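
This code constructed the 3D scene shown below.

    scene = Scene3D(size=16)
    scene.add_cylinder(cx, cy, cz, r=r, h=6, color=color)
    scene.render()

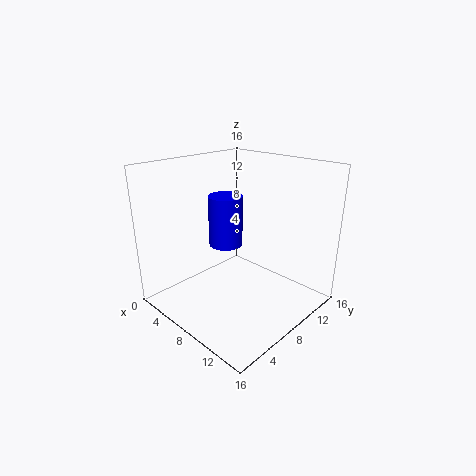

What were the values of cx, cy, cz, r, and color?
cx = 5
cy = 9
cz = 6
r = 2
color = 'blue'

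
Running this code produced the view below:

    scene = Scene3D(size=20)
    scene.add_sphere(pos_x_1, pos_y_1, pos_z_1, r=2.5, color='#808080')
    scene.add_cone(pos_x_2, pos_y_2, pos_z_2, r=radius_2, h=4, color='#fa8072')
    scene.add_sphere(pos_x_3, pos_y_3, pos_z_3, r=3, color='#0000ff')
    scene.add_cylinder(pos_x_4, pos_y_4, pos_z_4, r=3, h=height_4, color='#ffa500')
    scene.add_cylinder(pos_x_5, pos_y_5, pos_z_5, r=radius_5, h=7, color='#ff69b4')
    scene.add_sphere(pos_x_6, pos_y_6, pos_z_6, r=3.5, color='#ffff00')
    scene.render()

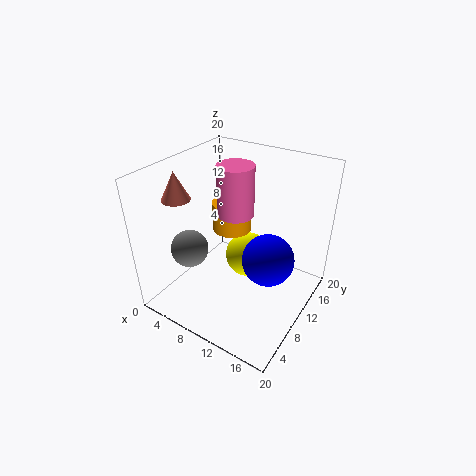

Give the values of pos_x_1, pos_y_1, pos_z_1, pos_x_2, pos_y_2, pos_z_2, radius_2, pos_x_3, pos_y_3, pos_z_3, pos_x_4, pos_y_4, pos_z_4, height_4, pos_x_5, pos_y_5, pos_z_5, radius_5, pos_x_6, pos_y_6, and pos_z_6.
pos_x_1 = 5.5
pos_y_1 = 5
pos_z_1 = 9.5
pos_x_2 = 2
pos_y_2 = 7
pos_z_2 = 15
radius_2 = 2
pos_x_3 = 17
pos_y_3 = 5.5
pos_z_3 = 12
pos_x_4 = 6
pos_y_4 = 14.5
pos_z_4 = 8
height_4 = 4.5
pos_x_5 = 9
pos_y_5 = 11
pos_z_5 = 13
radius_5 = 2.5
pos_x_6 = 9
pos_y_6 = 14.5
pos_z_6 = 4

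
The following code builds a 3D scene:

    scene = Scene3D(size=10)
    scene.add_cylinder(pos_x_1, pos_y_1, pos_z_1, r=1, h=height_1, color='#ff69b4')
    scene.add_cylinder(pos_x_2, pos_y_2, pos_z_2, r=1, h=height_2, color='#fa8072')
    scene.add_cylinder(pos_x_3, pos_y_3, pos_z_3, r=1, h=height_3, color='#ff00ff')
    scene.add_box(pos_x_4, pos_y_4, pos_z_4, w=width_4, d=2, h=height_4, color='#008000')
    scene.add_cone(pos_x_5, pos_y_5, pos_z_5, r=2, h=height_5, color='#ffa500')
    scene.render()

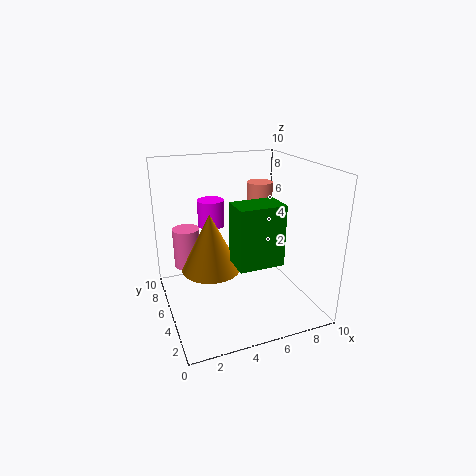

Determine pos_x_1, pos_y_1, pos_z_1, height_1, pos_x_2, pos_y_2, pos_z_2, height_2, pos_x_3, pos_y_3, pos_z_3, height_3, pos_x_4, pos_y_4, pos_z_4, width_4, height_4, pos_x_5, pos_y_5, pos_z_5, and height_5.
pos_x_1 = 2, pos_y_1 = 8, pos_z_1 = 2, height_1 = 3, pos_x_2 = 8, pos_y_2 = 8, pos_z_2 = 4, height_2 = 4, pos_x_3 = 4, pos_y_3 = 8, pos_z_3 = 5, height_3 = 2, pos_x_4 = 4, pos_y_4 = 2, pos_z_4 = 4, width_4 = 3, height_4 = 4, pos_x_5 = 3, pos_y_5 = 5, pos_z_5 = 3, height_5 = 4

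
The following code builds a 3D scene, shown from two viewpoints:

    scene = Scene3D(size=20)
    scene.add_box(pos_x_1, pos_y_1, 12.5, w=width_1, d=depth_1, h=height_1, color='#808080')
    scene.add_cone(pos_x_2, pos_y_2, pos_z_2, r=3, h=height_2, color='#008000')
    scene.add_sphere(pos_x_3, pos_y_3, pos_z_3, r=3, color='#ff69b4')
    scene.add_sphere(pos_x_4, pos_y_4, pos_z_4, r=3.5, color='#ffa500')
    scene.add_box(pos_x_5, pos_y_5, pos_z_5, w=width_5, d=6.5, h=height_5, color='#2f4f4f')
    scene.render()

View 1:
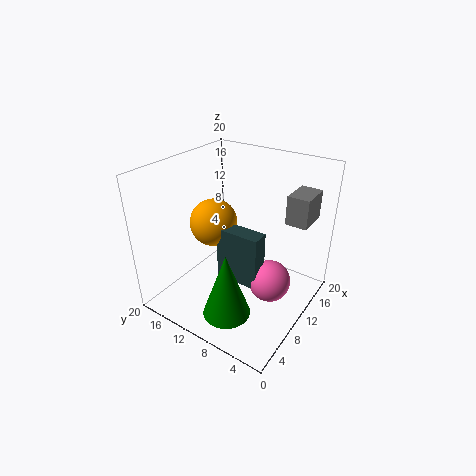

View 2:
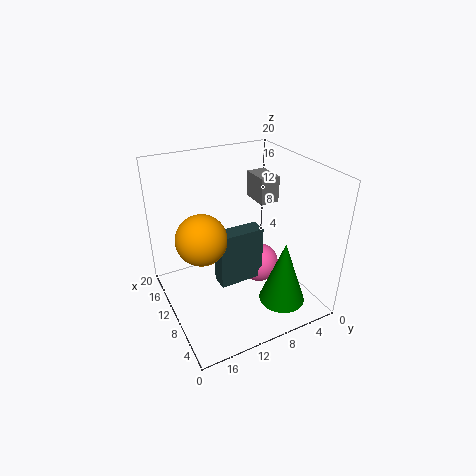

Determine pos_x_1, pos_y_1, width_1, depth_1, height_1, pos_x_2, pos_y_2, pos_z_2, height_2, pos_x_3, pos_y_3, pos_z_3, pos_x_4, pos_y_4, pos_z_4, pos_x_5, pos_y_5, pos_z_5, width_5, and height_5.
pos_x_1 = 13
pos_y_1 = 1.5
width_1 = 4.5
depth_1 = 3
height_1 = 4
pos_x_2 = 3
pos_y_2 = 7
pos_z_2 = 3.5
height_2 = 8.5
pos_x_3 = 11.5
pos_y_3 = 5.5
pos_z_3 = 3.5
pos_x_4 = 11
pos_y_4 = 15
pos_z_4 = 10.5
pos_x_5 = 9
pos_y_5 = 6.5
pos_z_5 = 3
width_5 = 2.5
height_5 = 8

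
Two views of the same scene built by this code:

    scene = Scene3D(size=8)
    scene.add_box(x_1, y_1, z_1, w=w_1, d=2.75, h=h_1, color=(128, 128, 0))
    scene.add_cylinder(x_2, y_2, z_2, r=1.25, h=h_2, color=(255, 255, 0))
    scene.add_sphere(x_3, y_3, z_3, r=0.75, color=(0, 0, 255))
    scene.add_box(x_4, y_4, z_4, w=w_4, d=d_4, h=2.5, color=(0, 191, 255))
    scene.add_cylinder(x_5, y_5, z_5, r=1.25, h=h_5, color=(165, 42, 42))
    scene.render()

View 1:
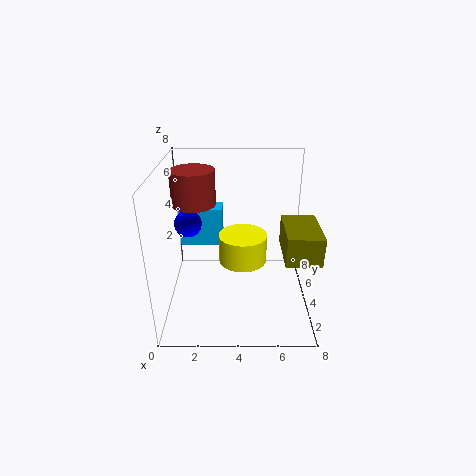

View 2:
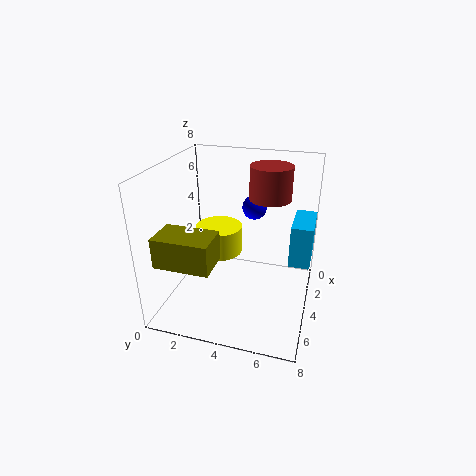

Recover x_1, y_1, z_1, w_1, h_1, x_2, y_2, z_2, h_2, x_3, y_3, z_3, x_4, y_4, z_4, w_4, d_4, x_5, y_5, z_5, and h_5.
x_1 = 6.25
y_1 = 1
z_1 = 4
w_1 = 1.75
h_1 = 1.5
x_2 = 4.25
y_2 = 3
z_2 = 3.25
h_2 = 1.5
x_3 = 1.25
y_3 = 4.25
z_3 = 4.75
x_4 = 0.25
y_4 = 6.75
z_4 = 2
w_4 = 2.75
d_4 = 1.25
x_5 = 1.5
y_5 = 5.25
z_5 = 5.5
h_5 = 2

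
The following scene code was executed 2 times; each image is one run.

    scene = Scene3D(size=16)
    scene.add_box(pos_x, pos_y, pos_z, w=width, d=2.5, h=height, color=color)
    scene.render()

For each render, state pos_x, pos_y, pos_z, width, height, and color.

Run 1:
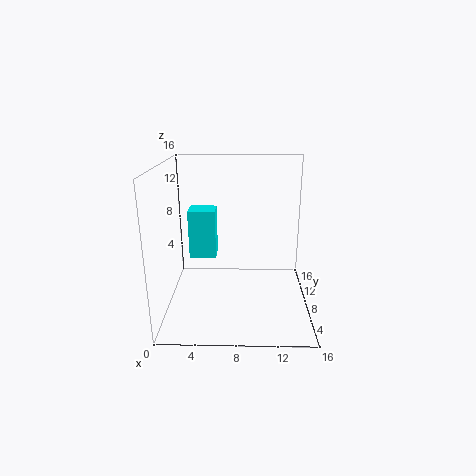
pos_x = 2.5
pos_y = 8
pos_z = 5.5
width = 3
height = 5.5
color = 'cyan'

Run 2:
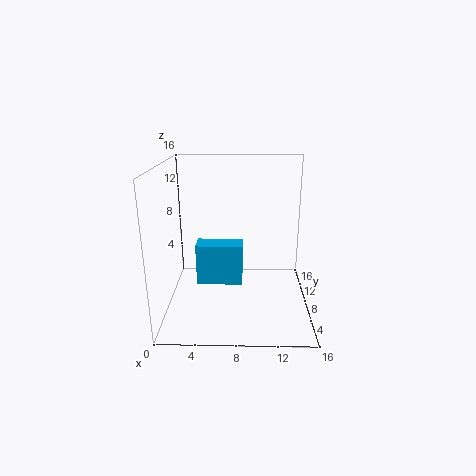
pos_x = 3
pos_y = 9
pos_z = 1.5
width = 5.5
height = 5
color = 'deepskyblue'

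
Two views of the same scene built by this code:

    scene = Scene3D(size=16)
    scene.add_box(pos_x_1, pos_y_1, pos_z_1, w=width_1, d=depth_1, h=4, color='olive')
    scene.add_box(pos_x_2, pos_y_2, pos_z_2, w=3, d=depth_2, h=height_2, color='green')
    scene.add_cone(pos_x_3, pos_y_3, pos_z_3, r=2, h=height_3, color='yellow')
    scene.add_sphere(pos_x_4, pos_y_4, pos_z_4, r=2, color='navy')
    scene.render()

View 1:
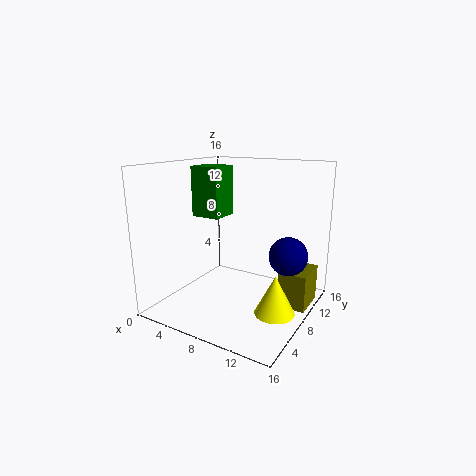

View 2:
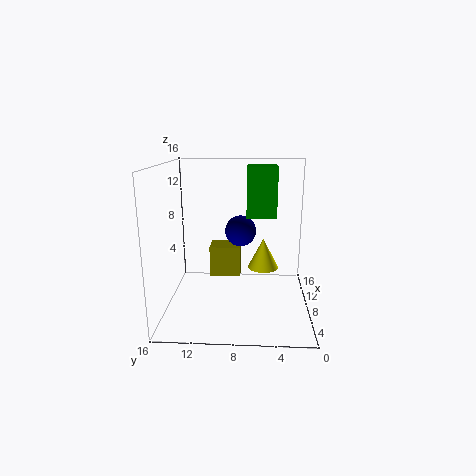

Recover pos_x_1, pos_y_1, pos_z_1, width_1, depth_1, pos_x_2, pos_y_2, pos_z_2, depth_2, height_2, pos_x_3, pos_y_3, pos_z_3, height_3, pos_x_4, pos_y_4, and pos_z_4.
pos_x_1 = 13, pos_y_1 = 8, pos_z_1 = 1, width_1 = 3, depth_1 = 4, pos_x_2 = 5, pos_y_2 = 4, pos_z_2 = 11, depth_2 = 3, height_2 = 5, pos_x_3 = 14, pos_y_3 = 5, pos_z_3 = 2, height_3 = 4, pos_x_4 = 14, pos_y_4 = 8, pos_z_4 = 7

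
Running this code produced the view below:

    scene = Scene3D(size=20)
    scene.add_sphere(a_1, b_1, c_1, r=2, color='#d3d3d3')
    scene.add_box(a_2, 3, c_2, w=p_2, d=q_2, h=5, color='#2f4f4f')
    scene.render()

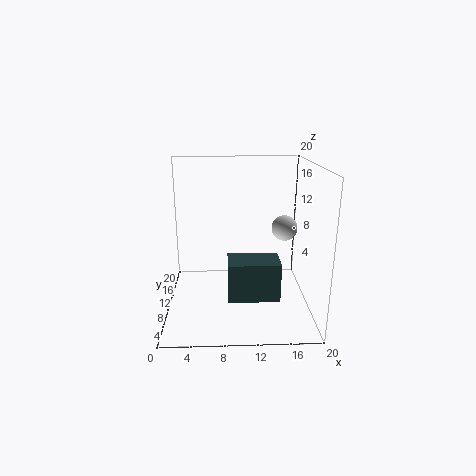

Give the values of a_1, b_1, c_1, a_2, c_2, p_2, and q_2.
a_1 = 17.5
b_1 = 15.5
c_1 = 9.5
a_2 = 8.5
c_2 = 4
p_2 = 6.5
q_2 = 4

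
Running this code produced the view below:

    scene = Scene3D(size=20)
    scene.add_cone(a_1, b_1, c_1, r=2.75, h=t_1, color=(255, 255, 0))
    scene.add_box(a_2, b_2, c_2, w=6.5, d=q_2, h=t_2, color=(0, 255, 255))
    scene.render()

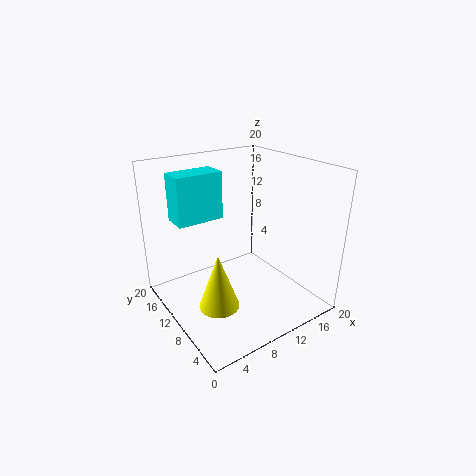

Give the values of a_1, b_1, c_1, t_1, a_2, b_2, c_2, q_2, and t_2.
a_1 = 5.5, b_1 = 8, c_1 = 1.75, t_1 = 7.75, a_2 = 2.5, b_2 = 12.25, c_2 = 12.5, q_2 = 3.5, t_2 = 6.5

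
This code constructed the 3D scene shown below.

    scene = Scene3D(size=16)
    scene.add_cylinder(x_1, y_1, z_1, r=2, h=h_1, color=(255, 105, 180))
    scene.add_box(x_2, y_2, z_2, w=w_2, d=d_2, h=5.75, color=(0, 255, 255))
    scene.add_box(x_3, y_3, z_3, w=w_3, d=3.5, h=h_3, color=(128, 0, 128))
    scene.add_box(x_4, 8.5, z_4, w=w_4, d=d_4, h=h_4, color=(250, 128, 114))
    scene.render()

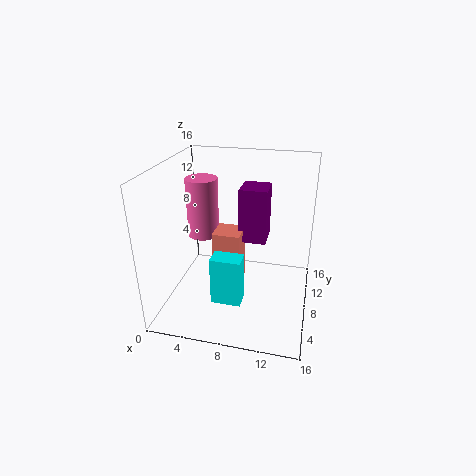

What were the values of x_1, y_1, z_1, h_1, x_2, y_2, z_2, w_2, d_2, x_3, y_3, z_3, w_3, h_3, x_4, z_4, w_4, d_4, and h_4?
x_1 = 2.25; y_1 = 12.75; z_1 = 5.5; h_1 = 7.5; x_2 = 5.25; y_2 = 5.75; z_2 = 0.25; w_2 = 3.5; d_2 = 2.25; x_3 = 7.5; y_3 = 10.25; z_3 = 6.25; w_3 = 3.25; h_3 = 6.5; x_4 = 4.75; z_4 = 1; w_4 = 3.25; d_4 = 3.25; h_4 = 6.75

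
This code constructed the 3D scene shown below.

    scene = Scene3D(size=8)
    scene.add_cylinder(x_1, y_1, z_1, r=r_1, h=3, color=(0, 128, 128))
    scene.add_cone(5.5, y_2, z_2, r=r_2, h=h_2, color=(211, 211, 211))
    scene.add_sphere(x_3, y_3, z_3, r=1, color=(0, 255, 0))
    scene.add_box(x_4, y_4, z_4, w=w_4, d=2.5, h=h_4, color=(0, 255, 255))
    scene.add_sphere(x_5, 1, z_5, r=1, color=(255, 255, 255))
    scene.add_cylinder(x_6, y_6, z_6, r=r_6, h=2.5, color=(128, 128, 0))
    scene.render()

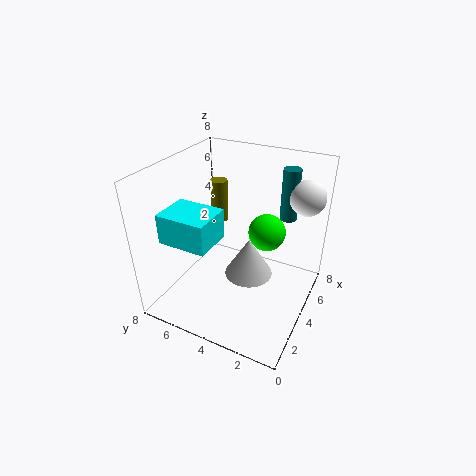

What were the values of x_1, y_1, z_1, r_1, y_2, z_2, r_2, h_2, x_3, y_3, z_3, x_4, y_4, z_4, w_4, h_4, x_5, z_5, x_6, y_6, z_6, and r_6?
x_1 = 6.5; y_1 = 2; z_1 = 4.5; r_1 = 0.5; y_2 = 4; z_2 = 0.5; r_2 = 1.5; h_2 = 2.5; x_3 = 4.5; y_3 = 2.5; z_3 = 4.5; x_4 = 0.5; y_4 = 4; z_4 = 5; w_4 = 2; h_4 = 1.5; x_5 = 6.5; z_5 = 6; x_6 = 5.5; y_6 = 6; z_6 = 4; r_6 = 0.5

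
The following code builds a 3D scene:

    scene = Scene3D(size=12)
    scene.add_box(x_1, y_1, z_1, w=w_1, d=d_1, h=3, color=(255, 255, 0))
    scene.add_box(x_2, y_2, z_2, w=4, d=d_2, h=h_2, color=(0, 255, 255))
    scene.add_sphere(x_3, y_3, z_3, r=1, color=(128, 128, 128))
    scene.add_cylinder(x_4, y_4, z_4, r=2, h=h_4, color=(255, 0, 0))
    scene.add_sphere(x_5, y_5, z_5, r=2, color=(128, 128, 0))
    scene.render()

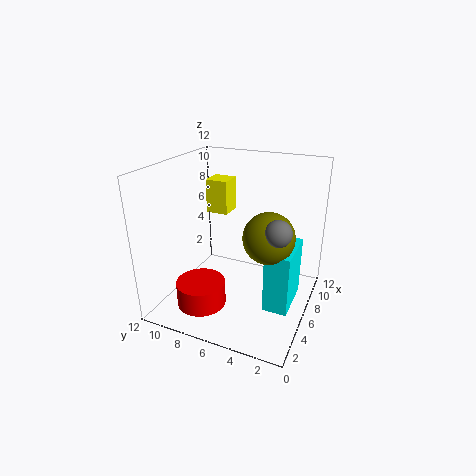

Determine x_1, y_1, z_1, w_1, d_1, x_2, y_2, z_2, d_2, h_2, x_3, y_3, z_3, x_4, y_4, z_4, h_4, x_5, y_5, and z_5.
x_1 = 8
y_1 = 8
z_1 = 7
w_1 = 2
d_1 = 2
x_2 = 4
y_2 = 1
z_2 = 1
d_2 = 2
h_2 = 5
x_3 = 4
y_3 = 2
z_3 = 8
x_4 = 3
y_4 = 8
z_4 = 1
h_4 = 2
x_5 = 5
y_5 = 3
z_5 = 7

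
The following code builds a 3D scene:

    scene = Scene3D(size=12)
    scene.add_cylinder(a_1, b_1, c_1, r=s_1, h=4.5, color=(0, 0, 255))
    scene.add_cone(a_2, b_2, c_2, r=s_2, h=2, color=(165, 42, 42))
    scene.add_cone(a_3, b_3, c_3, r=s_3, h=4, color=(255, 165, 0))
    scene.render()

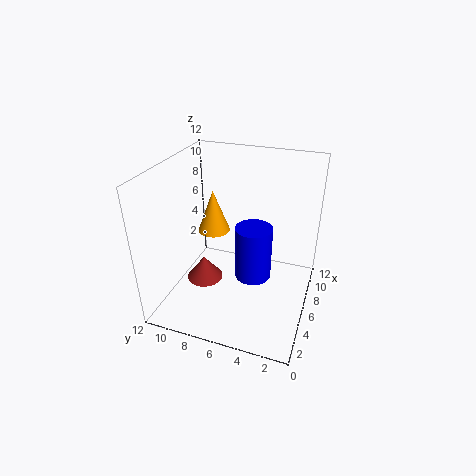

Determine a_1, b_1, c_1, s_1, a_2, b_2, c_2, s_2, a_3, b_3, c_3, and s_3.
a_1 = 5.5; b_1 = 4.5; c_1 = 3; s_1 = 1.5; a_2 = 4.5; b_2 = 8.5; c_2 = 2.5; s_2 = 1.5; a_3 = 9; b_3 = 9.5; c_3 = 4.5; s_3 = 1.5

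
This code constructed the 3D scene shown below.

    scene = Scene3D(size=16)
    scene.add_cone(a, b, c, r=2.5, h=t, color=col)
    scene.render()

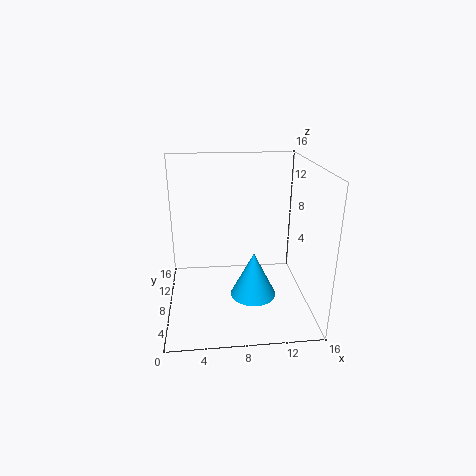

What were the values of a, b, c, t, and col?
a = 9.5, b = 6, c = 2, t = 5, col = 'deepskyblue'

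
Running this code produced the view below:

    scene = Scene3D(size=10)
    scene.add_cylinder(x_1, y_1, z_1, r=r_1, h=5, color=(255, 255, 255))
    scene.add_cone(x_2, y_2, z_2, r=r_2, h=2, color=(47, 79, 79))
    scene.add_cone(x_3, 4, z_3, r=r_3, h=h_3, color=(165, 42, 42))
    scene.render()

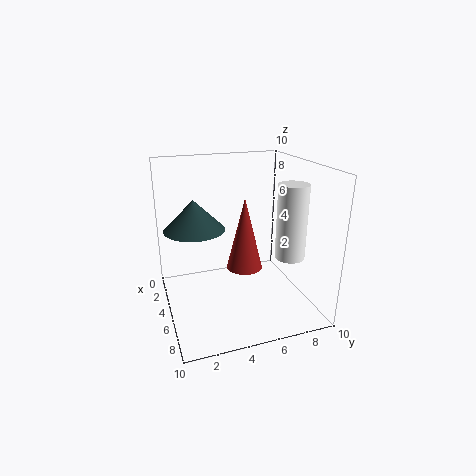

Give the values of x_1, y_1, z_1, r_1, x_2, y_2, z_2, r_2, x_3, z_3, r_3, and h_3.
x_1 = 7; y_1 = 8; z_1 = 4; r_1 = 1; x_2 = 5; y_2 = 2; z_2 = 6; r_2 = 2; x_3 = 9; z_3 = 5; r_3 = 1; h_3 = 4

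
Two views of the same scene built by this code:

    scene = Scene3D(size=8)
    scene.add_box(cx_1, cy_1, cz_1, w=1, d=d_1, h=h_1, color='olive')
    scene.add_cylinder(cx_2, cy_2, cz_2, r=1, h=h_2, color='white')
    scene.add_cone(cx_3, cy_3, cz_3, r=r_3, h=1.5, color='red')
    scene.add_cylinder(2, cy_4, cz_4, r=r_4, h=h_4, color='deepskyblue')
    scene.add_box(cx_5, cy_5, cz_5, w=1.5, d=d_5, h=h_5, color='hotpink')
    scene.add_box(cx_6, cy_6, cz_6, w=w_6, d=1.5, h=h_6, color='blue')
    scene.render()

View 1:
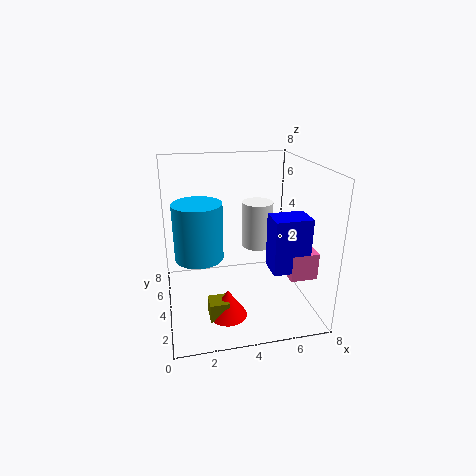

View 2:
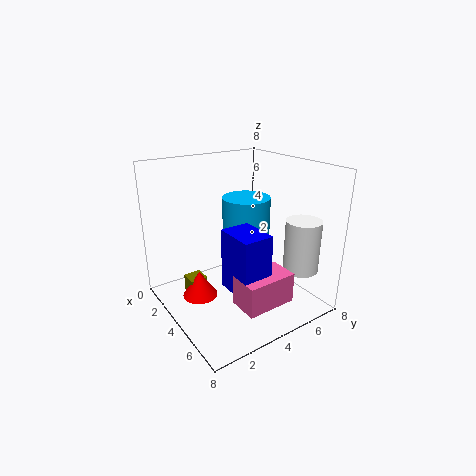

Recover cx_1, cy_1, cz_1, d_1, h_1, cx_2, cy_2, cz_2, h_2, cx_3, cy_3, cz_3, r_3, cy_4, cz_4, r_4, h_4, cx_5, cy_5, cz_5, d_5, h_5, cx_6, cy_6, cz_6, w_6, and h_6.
cx_1 = 2, cy_1 = 1.5, cz_1 = 0.5, d_1 = 1, h_1 = 1, cx_2 = 6, cy_2 = 7, cz_2 = 2, h_2 = 3, cx_3 = 3, cy_3 = 2, cz_3 = 0.5, r_3 = 1, cy_4 = 6, cz_4 = 2, r_4 = 1.5, h_4 = 3.5, cx_5 = 6.5, cy_5 = 2, cz_5 = 2, d_5 = 2.5, h_5 = 1.5, cx_6 = 5.5, cy_6 = 2, cz_6 = 2.5, w_6 = 2, h_6 = 3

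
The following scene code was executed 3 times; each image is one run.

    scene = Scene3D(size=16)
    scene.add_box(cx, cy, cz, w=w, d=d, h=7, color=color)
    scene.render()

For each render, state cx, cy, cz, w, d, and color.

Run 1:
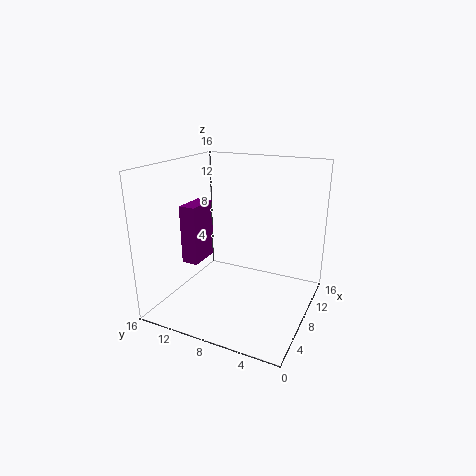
cx = 7, cy = 13, cz = 4, w = 4, d = 2, color = 'purple'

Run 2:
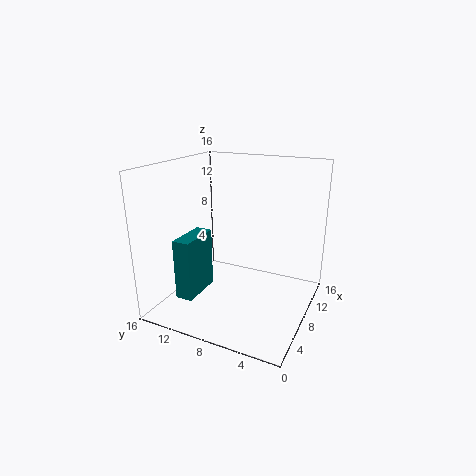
cx = 4, cy = 12, cz = 1, w = 5, d = 2, color = 'teal'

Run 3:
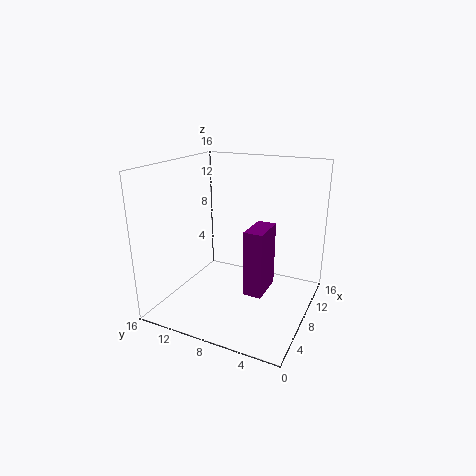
cx = 5, cy = 4, cz = 3, w = 4, d = 2, color = 'purple'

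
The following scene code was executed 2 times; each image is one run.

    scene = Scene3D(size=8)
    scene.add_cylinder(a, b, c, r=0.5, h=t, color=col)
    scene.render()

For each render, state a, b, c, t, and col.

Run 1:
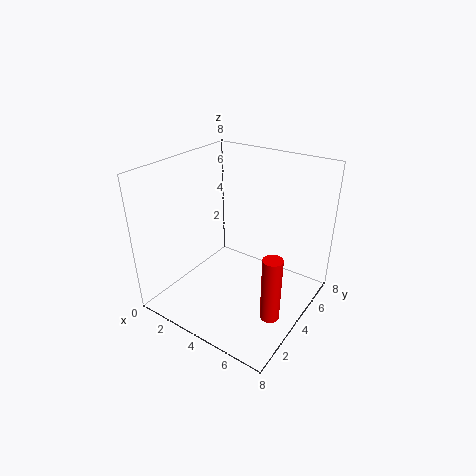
a = 7, b = 2.5, c = 1, t = 3.5, col = 'red'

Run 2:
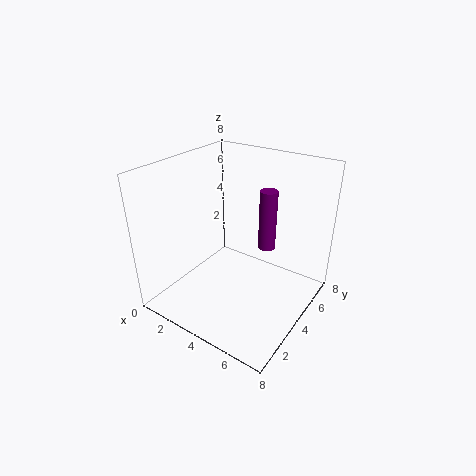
a = 5, b = 5.5, c = 3, t = 3.5, col = 'purple'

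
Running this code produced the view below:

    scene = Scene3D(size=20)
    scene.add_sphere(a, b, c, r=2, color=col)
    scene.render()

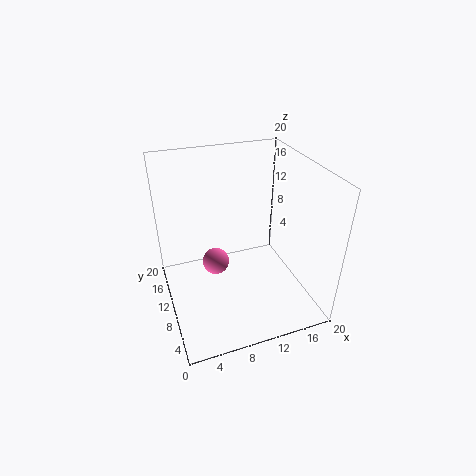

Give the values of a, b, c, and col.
a = 7.5, b = 13, c = 4.5, col = 'hotpink'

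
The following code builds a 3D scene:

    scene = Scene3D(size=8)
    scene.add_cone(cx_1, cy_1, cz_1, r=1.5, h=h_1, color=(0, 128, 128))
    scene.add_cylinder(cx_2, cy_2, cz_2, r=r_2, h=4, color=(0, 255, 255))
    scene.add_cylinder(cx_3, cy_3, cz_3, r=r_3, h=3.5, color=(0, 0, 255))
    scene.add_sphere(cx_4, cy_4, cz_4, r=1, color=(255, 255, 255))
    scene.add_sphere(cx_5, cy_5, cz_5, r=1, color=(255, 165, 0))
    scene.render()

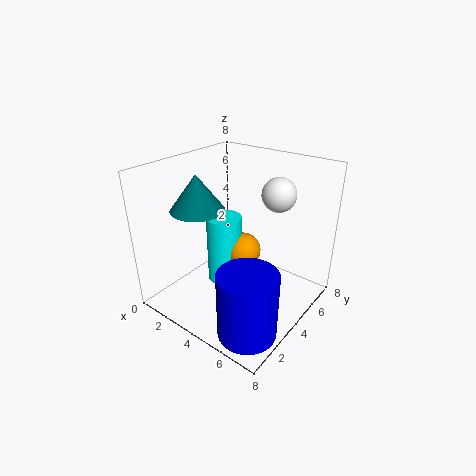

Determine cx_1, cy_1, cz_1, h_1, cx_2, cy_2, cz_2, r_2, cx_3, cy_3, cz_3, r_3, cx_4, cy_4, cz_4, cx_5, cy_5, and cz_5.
cx_1 = 2, cy_1 = 3, cz_1 = 5.5, h_1 = 2, cx_2 = 3, cy_2 = 4, cz_2 = 1, r_2 = 1, cx_3 = 6.5, cy_3 = 1.5, cz_3 = 0.5, r_3 = 1.5, cx_4 = 5, cy_4 = 6.5, cz_4 = 6, cx_5 = 4, cy_5 = 4.5, cz_5 = 3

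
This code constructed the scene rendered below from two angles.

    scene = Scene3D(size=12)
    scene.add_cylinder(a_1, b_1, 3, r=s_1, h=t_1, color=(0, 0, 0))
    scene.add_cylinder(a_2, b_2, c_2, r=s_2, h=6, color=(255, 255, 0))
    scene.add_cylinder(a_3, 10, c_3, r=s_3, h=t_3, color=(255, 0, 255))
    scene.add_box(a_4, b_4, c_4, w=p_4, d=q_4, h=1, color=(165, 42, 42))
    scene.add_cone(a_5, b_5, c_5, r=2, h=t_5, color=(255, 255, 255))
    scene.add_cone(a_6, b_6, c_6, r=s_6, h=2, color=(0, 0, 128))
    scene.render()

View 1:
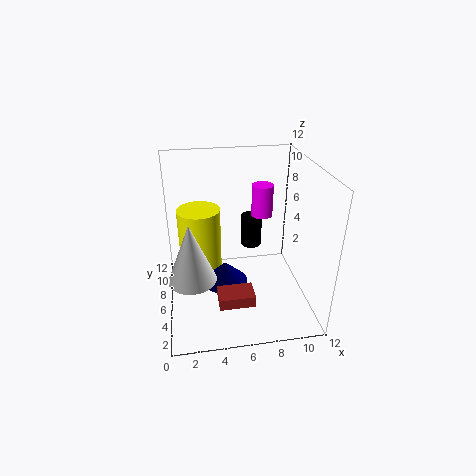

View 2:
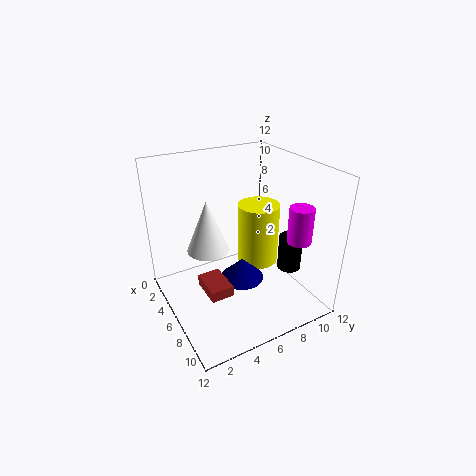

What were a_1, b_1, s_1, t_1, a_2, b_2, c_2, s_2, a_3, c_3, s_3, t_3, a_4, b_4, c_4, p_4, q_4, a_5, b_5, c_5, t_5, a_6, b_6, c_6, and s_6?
a_1 = 8
b_1 = 10
s_1 = 1
t_1 = 3
a_2 = 3
b_2 = 10
c_2 = 1
s_2 = 2
a_3 = 9
c_3 = 6
s_3 = 1
t_3 = 3
a_4 = 4
b_4 = 3
c_4 = 1
p_4 = 3
q_4 = 2
a_5 = 2
b_5 = 5
c_5 = 3
t_5 = 5
a_6 = 5
b_6 = 7
c_6 = 1
s_6 = 2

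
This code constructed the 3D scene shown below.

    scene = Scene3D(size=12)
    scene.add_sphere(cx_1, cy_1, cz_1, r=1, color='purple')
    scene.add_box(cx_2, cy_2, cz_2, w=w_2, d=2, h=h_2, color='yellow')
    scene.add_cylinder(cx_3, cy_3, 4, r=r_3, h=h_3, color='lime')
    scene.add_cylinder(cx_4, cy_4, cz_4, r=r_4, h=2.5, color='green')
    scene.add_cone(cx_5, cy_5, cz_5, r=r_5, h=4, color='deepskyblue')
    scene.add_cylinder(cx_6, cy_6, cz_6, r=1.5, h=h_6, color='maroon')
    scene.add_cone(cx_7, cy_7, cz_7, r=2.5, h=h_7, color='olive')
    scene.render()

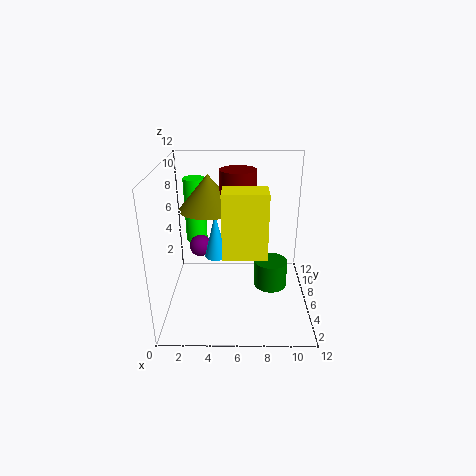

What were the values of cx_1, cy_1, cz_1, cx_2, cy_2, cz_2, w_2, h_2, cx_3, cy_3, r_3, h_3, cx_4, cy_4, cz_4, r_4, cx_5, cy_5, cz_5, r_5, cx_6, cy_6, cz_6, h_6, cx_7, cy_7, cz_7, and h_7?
cx_1 = 2.5
cy_1 = 8.5
cz_1 = 4
cx_2 = 5
cy_2 = 0.5
cz_2 = 7
w_2 = 3
h_2 = 4.5
cx_3 = 2
cy_3 = 10
r_3 = 1
h_3 = 6
cx_4 = 9
cy_4 = 7.5
cz_4 = 0.5
r_4 = 1.5
cx_5 = 4
cy_5 = 7.5
cz_5 = 3.5
r_5 = 1
cx_6 = 6
cy_6 = 7
cz_6 = 7.5
h_6 = 4
cx_7 = 3.5
cy_7 = 7.5
cz_7 = 8
h_7 = 3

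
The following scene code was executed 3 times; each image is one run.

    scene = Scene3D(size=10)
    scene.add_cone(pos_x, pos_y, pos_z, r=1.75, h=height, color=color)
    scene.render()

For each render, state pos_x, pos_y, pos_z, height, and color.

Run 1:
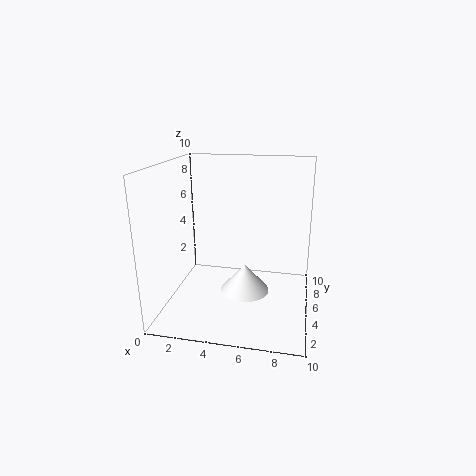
pos_x = 5.5; pos_y = 5; pos_z = 1; height = 2; color = 'white'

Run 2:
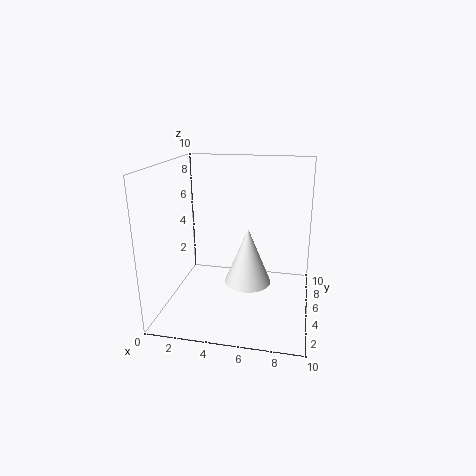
pos_x = 5.5; pos_y = 6.25; pos_z = 1; height = 4.25; color = 'white'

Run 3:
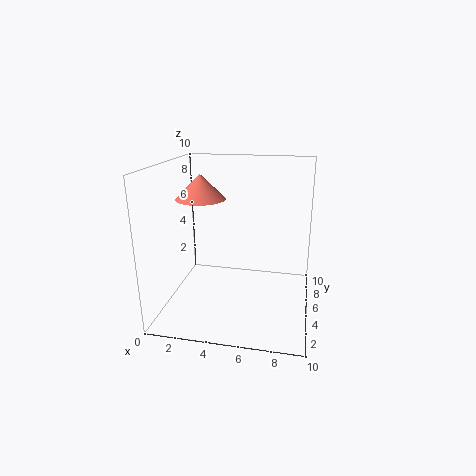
pos_x = 2.25; pos_y = 5.5; pos_z = 7.5; height = 1.75; color = 'salmon'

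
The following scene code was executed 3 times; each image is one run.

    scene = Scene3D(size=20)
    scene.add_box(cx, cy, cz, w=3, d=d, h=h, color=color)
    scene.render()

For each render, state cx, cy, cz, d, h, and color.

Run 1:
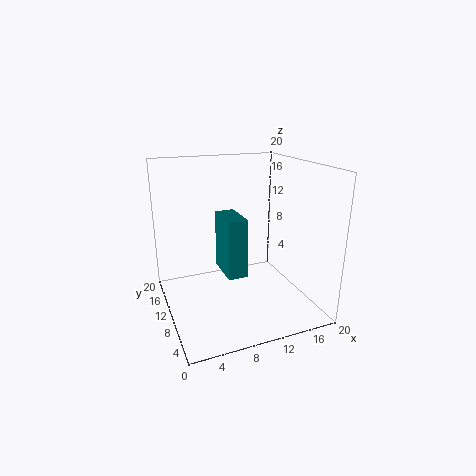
cx = 9, cy = 11, cz = 3, d = 6, h = 9, color = 'teal'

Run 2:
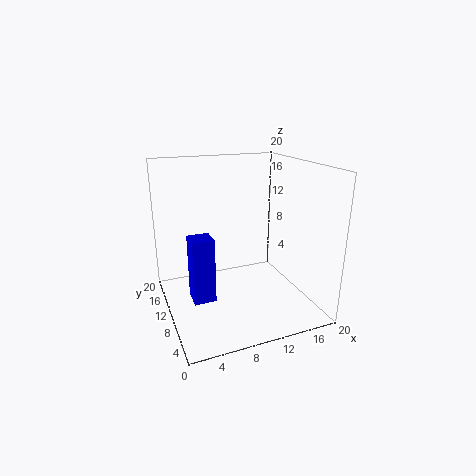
cx = 3, cy = 8, cz = 2, d = 3, h = 9, color = 'blue'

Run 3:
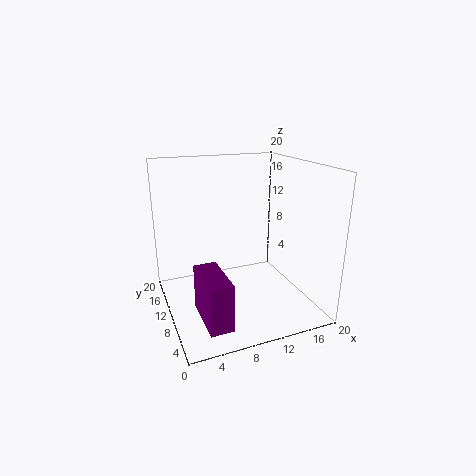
cx = 3, cy = 1, cz = 2, d = 7, h = 6, color = 'purple'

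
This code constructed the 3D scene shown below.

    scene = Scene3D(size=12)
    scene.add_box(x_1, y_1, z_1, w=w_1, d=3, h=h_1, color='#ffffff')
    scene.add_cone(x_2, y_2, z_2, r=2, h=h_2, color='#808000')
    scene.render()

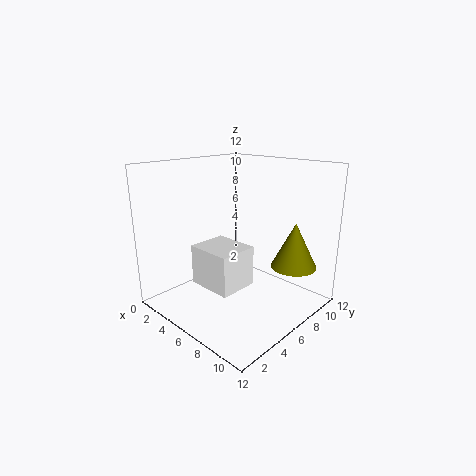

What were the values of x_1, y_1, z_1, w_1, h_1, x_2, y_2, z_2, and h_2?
x_1 = 5.5, y_1 = 1.5, z_1 = 3.5, w_1 = 3.5, h_1 = 3, x_2 = 9, y_2 = 10, z_2 = 3, h_2 = 4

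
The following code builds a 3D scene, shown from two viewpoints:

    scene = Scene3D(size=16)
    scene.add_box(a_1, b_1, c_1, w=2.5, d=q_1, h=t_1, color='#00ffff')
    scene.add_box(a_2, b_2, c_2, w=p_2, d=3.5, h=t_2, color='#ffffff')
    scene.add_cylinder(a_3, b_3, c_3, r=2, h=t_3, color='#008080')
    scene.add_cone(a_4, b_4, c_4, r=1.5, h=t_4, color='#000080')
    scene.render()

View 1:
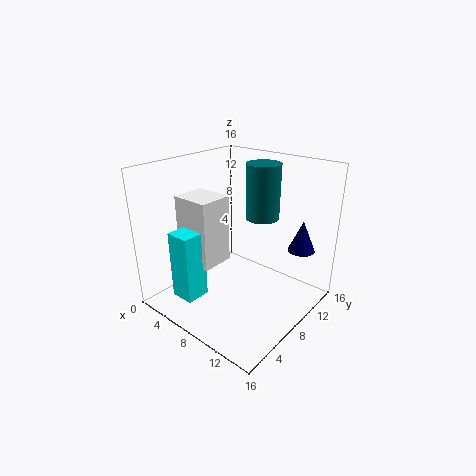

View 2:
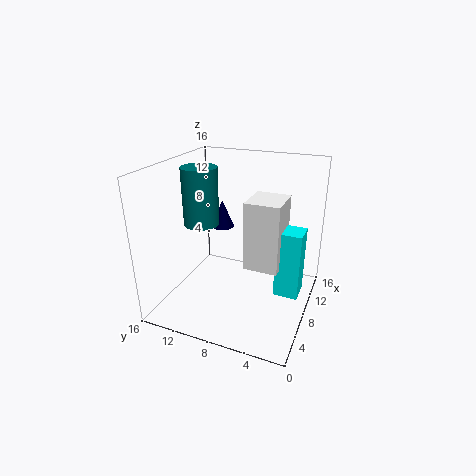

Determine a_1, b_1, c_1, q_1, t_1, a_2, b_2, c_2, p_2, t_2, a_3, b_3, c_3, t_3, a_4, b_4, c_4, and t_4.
a_1 = 5.5, b_1 = 0.5, c_1 = 3.5, q_1 = 2.5, t_1 = 7, a_2 = 4.5, b_2 = 2.5, c_2 = 6.5, p_2 = 4, t_2 = 7, a_3 = 8, b_3 = 12.5, c_3 = 9, t_3 = 6.5, a_4 = 13.5, b_4 = 12.5, c_4 = 6.5, t_4 = 3.5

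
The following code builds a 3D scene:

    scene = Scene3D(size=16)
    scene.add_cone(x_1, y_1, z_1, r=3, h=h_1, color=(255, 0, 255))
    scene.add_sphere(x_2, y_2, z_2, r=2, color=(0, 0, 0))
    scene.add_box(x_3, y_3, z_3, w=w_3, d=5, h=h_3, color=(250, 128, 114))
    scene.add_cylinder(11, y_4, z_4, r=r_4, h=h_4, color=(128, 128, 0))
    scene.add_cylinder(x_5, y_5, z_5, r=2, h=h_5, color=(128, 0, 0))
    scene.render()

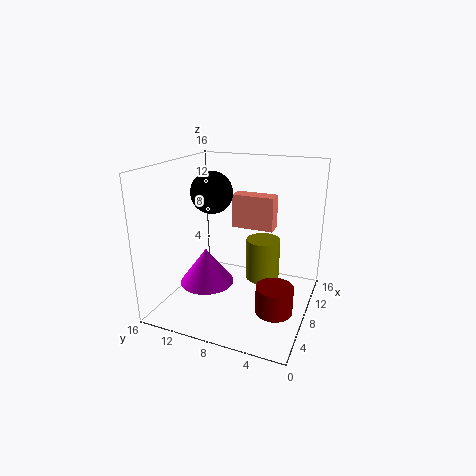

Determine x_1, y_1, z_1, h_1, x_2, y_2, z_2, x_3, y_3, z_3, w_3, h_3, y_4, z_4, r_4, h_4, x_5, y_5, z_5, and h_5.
x_1 = 6, y_1 = 11, z_1 = 3, h_1 = 4, x_2 = 4, y_2 = 9, z_2 = 14, x_3 = 11, y_3 = 5, z_3 = 8, w_3 = 2, h_3 = 4, y_4 = 6, z_4 = 2, r_4 = 2, h_4 = 5, x_5 = 6, y_5 = 3, z_5 = 1, h_5 = 3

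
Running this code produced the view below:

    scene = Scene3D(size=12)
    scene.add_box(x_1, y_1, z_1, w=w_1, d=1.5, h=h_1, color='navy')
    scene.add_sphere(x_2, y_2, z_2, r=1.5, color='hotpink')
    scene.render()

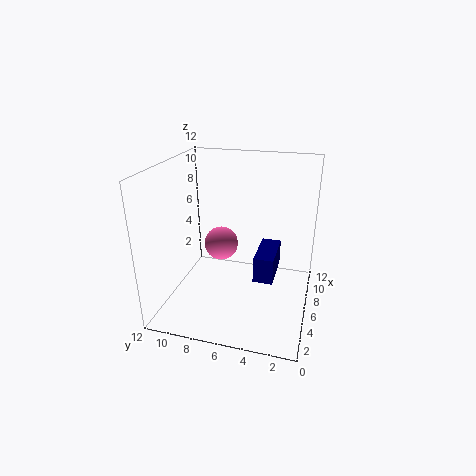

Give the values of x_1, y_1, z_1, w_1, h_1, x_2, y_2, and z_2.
x_1 = 3
y_1 = 2.5
z_1 = 4
w_1 = 3.5
h_1 = 2
x_2 = 7.5
y_2 = 8
z_2 = 4.5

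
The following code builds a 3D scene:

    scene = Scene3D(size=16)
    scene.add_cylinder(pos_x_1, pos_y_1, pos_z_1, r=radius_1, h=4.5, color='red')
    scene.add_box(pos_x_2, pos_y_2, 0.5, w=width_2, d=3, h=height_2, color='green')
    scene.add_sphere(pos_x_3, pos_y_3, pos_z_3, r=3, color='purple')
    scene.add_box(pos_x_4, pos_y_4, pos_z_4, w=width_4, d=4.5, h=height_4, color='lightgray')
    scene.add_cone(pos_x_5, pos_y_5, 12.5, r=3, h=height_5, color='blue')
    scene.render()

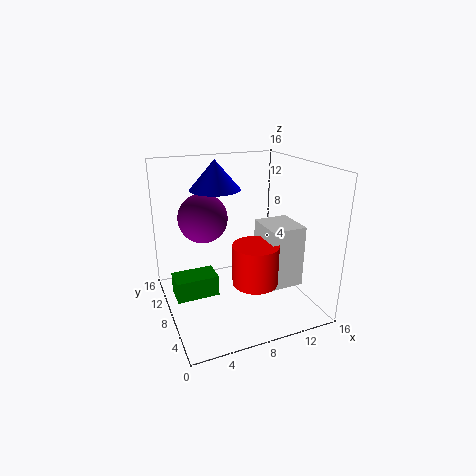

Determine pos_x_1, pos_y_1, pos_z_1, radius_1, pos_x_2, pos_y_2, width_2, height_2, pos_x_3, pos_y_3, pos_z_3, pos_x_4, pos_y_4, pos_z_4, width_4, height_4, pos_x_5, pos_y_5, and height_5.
pos_x_1 = 9; pos_y_1 = 5.5; pos_z_1 = 3.5; radius_1 = 2.5; pos_x_2 = 1; pos_y_2 = 9; width_2 = 5; height_2 = 2.5; pos_x_3 = 5.5; pos_y_3 = 13; pos_z_3 = 9; pos_x_4 = 10.5; pos_y_4 = 4.5; pos_z_4 = 2.5; width_4 = 4; height_4 = 7; pos_x_5 = 7; pos_y_5 = 12.5; height_5 = 3.5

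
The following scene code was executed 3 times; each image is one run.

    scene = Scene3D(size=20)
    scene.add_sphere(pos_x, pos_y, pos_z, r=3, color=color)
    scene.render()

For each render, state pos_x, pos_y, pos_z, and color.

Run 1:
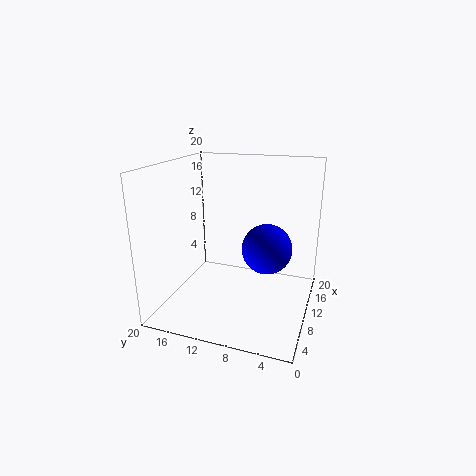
pos_x = 5.5
pos_y = 4.75
pos_z = 11
color = 'blue'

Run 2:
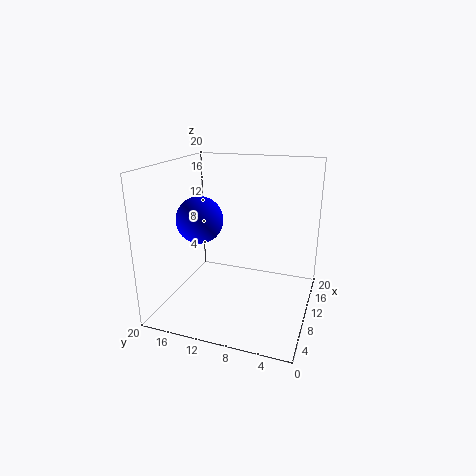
pos_x = 6
pos_y = 13.75
pos_z = 13.5
color = 'blue'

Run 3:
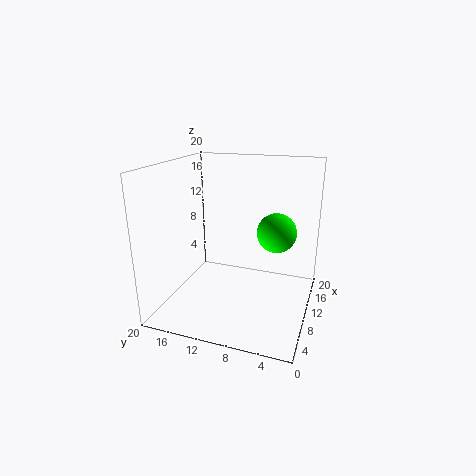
pos_x = 15.5
pos_y = 5.75
pos_z = 9.25
color = 'lime'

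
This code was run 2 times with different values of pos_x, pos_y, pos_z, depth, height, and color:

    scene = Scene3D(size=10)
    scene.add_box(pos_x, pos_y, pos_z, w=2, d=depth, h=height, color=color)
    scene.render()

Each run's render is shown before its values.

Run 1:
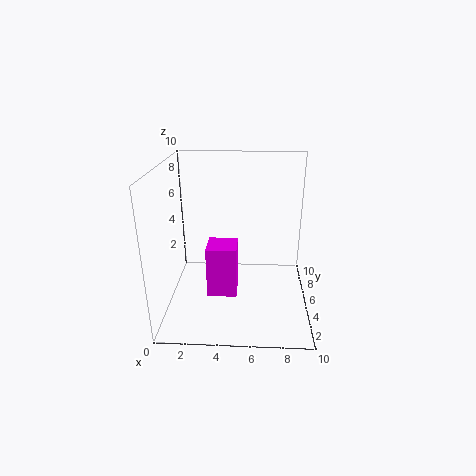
pos_x = 3
pos_y = 3
pos_z = 1.5
depth = 2
height = 3.5
color = 'magenta'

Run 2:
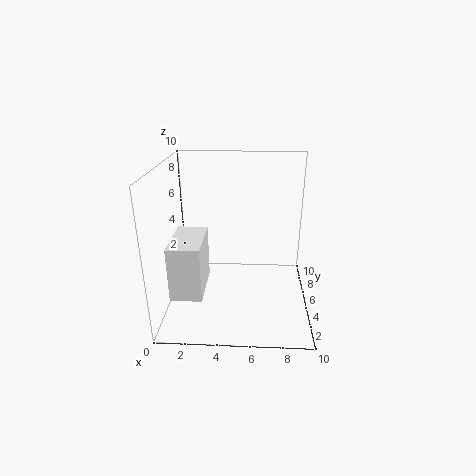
pos_x = 1
pos_y = 1
pos_z = 2.5
depth = 3.5
height = 3.5
color = 'white'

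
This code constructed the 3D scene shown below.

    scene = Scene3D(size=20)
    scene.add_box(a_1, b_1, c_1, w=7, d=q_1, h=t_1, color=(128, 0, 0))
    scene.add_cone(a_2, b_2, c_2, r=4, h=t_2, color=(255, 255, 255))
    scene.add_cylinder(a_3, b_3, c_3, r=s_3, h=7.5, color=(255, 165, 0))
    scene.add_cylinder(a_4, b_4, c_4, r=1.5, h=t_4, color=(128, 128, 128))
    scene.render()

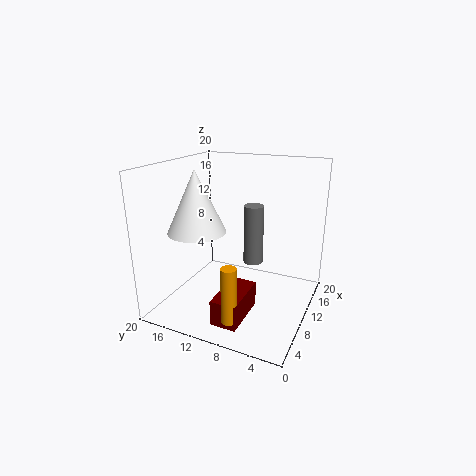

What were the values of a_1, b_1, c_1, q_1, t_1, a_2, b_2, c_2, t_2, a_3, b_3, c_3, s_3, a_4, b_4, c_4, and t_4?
a_1 = 2.5
b_1 = 7
c_1 = 0.5
q_1 = 3.5
t_1 = 3.5
a_2 = 7.5
b_2 = 15
c_2 = 11
t_2 = 8.5
a_3 = 3
b_3 = 8
c_3 = 1.5
s_3 = 1
a_4 = 14.5
b_4 = 9.5
c_4 = 4.5
t_4 = 9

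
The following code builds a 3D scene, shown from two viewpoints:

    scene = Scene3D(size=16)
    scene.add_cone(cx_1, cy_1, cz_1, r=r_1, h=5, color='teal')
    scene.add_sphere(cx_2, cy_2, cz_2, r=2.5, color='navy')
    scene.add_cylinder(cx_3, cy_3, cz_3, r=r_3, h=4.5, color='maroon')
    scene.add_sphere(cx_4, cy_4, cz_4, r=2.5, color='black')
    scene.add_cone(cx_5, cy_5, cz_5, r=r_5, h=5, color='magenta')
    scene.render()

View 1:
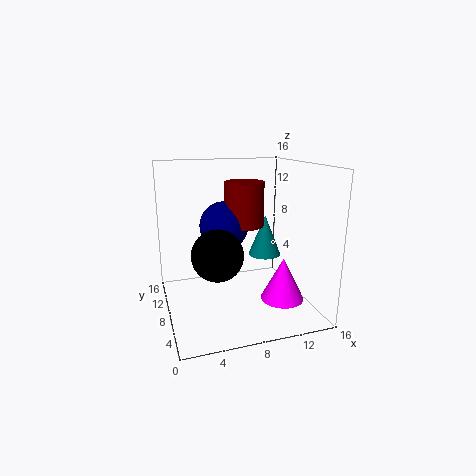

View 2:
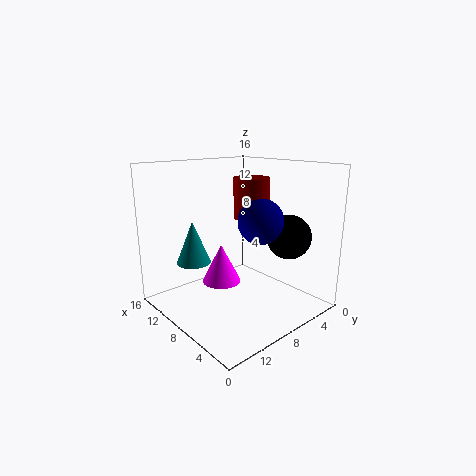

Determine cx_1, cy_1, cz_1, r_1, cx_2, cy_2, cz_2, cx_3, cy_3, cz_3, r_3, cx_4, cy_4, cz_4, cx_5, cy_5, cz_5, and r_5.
cx_1 = 12.5; cy_1 = 11; cz_1 = 4.5; r_1 = 2; cx_2 = 6; cy_2 = 6.5; cz_2 = 10; cx_3 = 8; cy_3 = 6; cz_3 = 10; r_3 = 2; cx_4 = 4.5; cy_4 = 3.5; cz_4 = 8; cx_5 = 13; cy_5 = 6.5; cz_5 = 0.5; r_5 = 2.5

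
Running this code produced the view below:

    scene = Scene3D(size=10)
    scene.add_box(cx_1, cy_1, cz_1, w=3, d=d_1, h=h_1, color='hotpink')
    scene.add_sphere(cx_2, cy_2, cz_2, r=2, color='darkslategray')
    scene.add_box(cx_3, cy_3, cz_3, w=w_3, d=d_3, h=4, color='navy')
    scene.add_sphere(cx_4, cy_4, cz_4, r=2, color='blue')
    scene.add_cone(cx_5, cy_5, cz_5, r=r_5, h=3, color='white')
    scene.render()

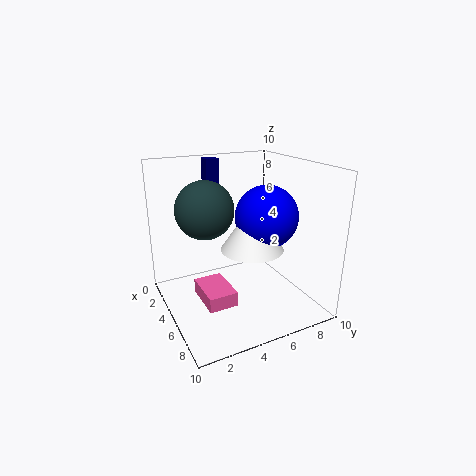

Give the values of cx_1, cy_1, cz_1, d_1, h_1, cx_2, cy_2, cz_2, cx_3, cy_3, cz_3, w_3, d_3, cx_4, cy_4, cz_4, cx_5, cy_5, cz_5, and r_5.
cx_1 = 4; cy_1 = 2; cz_1 = 1; d_1 = 2; h_1 = 1; cx_2 = 4; cy_2 = 3; cz_2 = 7; cx_3 = 1; cy_3 = 4; cz_3 = 6; w_3 = 1; d_3 = 1; cx_4 = 7; cy_4 = 6; cz_4 = 7; cx_5 = 7; cy_5 = 5; cz_5 = 5; r_5 = 2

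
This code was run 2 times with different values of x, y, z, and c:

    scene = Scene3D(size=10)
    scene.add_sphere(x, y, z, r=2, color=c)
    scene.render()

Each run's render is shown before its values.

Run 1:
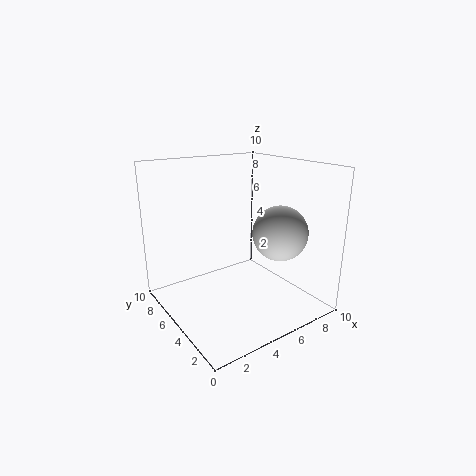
x = 8; y = 4; z = 5; c = 'lightgray'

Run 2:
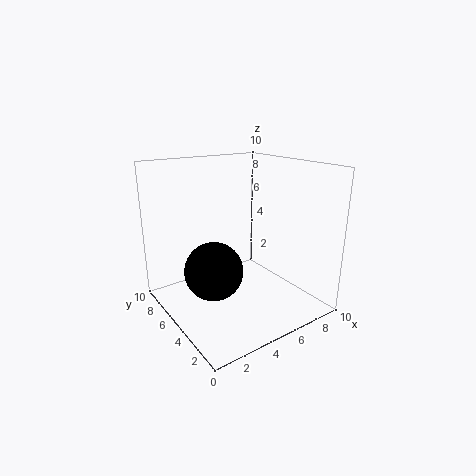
x = 3; y = 5; z = 3; c = 'black'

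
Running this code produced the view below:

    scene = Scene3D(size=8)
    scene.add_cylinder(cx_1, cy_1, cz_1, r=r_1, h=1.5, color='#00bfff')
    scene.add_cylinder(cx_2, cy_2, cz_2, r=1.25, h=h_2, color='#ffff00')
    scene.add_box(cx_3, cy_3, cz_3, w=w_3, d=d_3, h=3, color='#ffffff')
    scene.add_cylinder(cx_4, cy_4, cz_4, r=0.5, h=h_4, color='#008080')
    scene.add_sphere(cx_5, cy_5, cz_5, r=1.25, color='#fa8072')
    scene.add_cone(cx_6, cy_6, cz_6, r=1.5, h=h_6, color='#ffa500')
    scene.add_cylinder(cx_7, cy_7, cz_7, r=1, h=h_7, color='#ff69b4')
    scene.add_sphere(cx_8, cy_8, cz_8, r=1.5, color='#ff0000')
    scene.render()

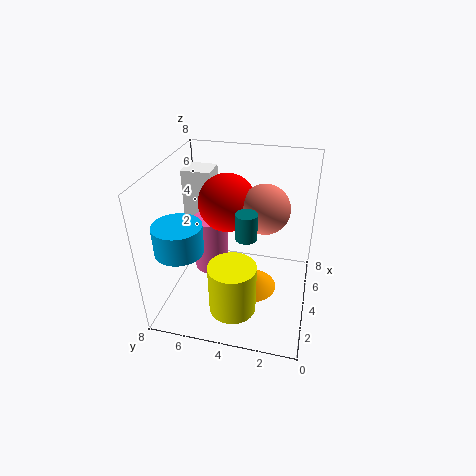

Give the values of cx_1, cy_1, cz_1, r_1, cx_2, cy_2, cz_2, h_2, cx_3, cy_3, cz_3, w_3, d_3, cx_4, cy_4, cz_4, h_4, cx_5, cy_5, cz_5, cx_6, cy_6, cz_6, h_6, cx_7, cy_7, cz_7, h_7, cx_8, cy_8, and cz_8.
cx_1 = 1.75; cy_1 = 6.5; cz_1 = 4.25; r_1 = 1.25; cx_2 = 1.75; cy_2 = 3.75; cz_2 = 1; h_2 = 2.75; cx_3 = 5.5; cy_3 = 6; cz_3 = 4; w_3 = 1.5; d_3 = 1.75; cx_4 = 1.5; cy_4 = 3; cz_4 = 5.75; h_4 = 1.25; cx_5 = 3.5; cy_5 = 2.5; cz_5 = 6.25; cx_6 = 4.25; cy_6 = 3.25; cz_6 = 0.5; h_6 = 1.25; cx_7 = 4.5; cy_7 = 5.75; cz_7 = 1.5; h_7 = 3.25; cx_8 = 3.75; cy_8 = 4.5; cz_8 = 6.25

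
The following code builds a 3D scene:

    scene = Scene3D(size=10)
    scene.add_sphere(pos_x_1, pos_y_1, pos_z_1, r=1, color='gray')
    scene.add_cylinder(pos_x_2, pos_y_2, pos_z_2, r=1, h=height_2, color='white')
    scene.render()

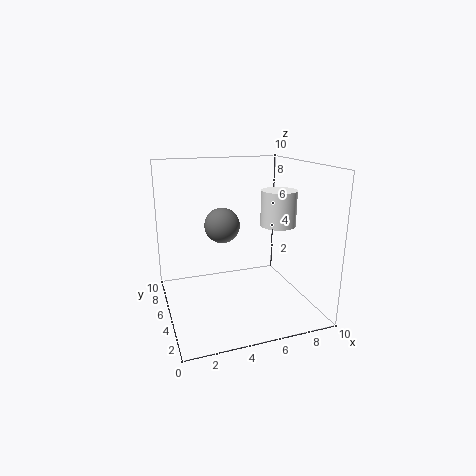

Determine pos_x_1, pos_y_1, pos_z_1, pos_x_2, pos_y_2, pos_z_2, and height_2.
pos_x_1 = 3
pos_y_1 = 2
pos_z_1 = 7
pos_x_2 = 6
pos_y_2 = 1
pos_z_2 = 7
height_2 = 2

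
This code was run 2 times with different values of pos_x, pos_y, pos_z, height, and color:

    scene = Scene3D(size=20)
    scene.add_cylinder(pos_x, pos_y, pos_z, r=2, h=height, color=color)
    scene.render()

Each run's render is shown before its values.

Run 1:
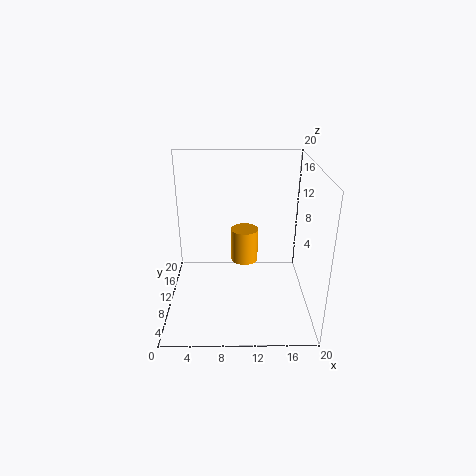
pos_x = 11, pos_y = 13, pos_z = 5, height = 5, color = 'orange'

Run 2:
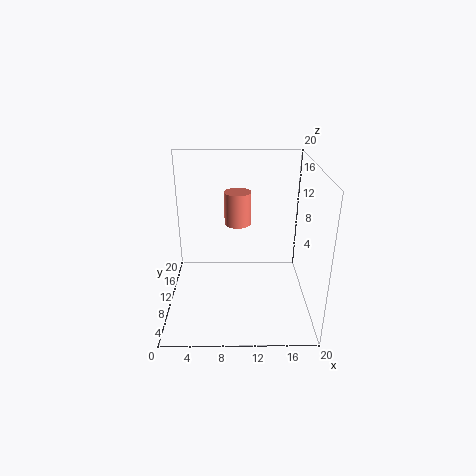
pos_x = 10, pos_y = 15, pos_z = 10, height = 5, color = 'salmon'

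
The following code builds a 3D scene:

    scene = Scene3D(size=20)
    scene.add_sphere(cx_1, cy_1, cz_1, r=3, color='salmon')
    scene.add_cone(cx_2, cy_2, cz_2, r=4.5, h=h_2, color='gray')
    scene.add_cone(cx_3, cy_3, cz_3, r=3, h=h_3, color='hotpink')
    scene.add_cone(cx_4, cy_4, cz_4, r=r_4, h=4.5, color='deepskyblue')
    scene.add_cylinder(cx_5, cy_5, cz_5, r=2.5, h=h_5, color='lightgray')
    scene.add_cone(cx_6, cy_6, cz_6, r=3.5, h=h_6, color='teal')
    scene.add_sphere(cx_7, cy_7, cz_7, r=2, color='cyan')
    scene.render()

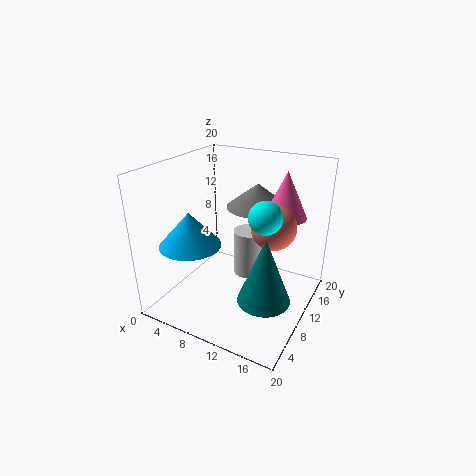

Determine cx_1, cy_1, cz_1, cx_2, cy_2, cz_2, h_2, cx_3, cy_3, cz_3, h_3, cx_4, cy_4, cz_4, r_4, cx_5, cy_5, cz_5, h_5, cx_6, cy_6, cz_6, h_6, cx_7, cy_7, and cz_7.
cx_1 = 15; cy_1 = 10.5; cz_1 = 12.5; cx_2 = 10.5; cy_2 = 15; cz_2 = 13; h_2 = 3.5; cx_3 = 15; cy_3 = 14.5; cz_3 = 12.5; h_3 = 6.5; cx_4 = 6; cy_4 = 4.5; cz_4 = 10.5; r_4 = 4; cx_5 = 8.5; cy_5 = 16.5; cz_5 = 0.5; h_5 = 7.5; cx_6 = 15.5; cy_6 = 7; cz_6 = 3.5; h_6 = 9; cx_7 = 15.5; cy_7 = 6.5; cz_7 = 15.5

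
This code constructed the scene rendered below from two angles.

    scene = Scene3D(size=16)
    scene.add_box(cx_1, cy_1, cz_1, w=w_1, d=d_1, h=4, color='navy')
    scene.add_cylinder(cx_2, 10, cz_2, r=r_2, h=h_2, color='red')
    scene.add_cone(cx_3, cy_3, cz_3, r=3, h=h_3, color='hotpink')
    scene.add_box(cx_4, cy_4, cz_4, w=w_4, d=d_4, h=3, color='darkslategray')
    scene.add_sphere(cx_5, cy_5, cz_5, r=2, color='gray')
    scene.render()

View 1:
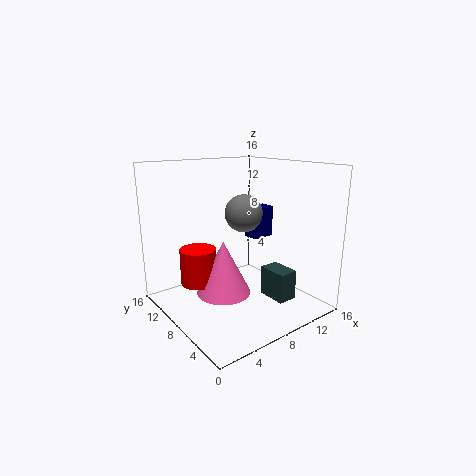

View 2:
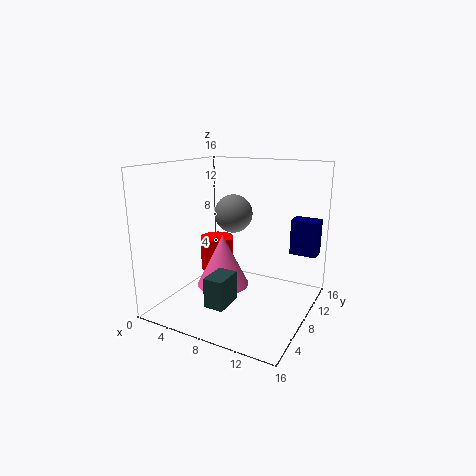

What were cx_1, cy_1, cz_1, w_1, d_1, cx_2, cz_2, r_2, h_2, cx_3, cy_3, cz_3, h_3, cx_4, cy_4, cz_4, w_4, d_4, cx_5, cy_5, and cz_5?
cx_1 = 13
cy_1 = 11
cz_1 = 6
w_1 = 3
d_1 = 2
cx_2 = 4
cz_2 = 3
r_2 = 2
h_2 = 4
cx_3 = 6
cy_3 = 8
cz_3 = 2
h_3 = 6
cx_4 = 8
cy_4 = 1
cz_4 = 3
w_4 = 2
d_4 = 3
cx_5 = 8
cy_5 = 7
cz_5 = 11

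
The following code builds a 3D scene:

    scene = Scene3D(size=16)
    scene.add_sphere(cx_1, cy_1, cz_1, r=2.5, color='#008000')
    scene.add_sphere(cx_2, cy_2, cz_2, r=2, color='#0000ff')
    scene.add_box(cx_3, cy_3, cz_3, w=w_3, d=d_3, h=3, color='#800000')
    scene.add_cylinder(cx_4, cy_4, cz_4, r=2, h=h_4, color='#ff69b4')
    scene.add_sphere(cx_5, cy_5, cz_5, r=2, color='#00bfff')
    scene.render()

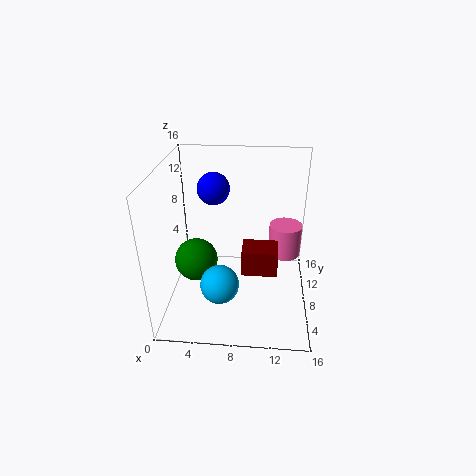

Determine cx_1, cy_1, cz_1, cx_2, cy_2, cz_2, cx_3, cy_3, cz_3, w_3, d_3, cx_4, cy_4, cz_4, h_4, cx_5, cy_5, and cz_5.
cx_1 = 3, cy_1 = 8.5, cz_1 = 4.5, cx_2 = 4.5, cy_2 = 13.5, cz_2 = 11.5, cx_3 = 8.5, cy_3 = 6.5, cz_3 = 4, w_3 = 4, d_3 = 3, cx_4 = 13.5, cy_4 = 12.5, cz_4 = 3.5, h_4 = 4, cx_5 = 6.5, cy_5 = 3.5, cz_5 = 5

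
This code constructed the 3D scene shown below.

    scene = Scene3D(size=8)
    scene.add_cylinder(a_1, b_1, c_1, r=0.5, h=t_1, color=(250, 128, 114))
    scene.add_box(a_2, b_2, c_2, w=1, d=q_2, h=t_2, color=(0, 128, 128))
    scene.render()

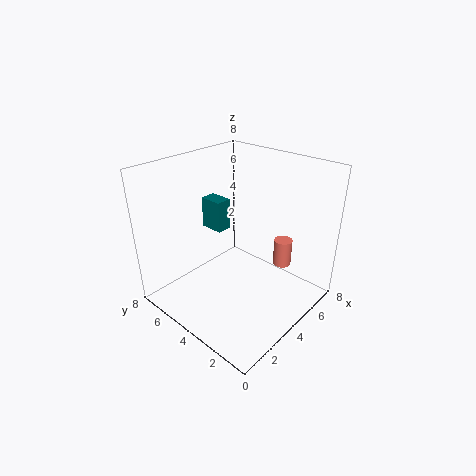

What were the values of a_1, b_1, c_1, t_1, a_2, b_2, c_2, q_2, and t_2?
a_1 = 5.5, b_1 = 2, c_1 = 2.5, t_1 = 1.5, a_2 = 5, b_2 = 6.5, c_2 = 3, q_2 = 1.5, t_2 = 2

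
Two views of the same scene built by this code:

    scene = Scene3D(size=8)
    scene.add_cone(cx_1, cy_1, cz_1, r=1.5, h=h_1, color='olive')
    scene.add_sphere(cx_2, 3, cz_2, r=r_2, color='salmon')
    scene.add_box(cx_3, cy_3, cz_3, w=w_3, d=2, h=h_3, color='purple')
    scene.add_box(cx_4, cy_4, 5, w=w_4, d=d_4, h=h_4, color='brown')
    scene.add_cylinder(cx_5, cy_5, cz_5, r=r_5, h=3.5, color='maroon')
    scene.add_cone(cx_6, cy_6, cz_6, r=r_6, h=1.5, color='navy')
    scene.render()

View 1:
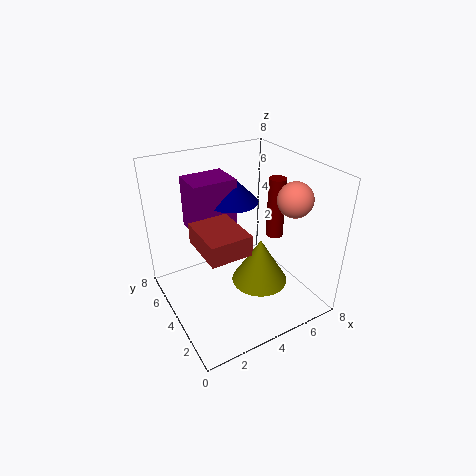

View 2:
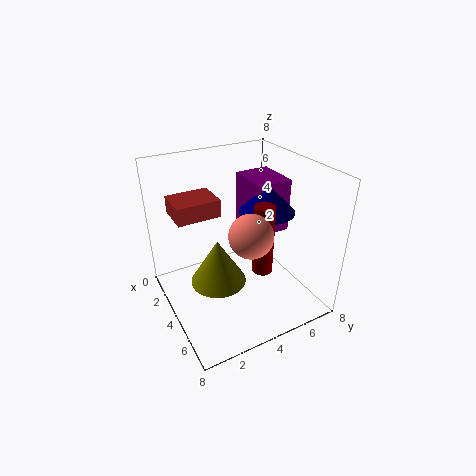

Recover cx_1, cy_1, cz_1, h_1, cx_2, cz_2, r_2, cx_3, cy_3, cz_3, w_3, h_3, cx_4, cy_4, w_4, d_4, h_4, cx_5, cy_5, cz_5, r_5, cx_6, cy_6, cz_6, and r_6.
cx_1 = 4.5; cy_1 = 2.5; cz_1 = 2; h_1 = 2.5; cx_2 = 7; cz_2 = 6; r_2 = 1; cx_3 = 2; cy_3 = 5; cz_3 = 4; w_3 = 2.5; h_3 = 3; cx_4 = 1; cy_4 = 1; w_4 = 2; d_4 = 2.5; h_4 = 1; cx_5 = 6.5; cy_5 = 4; cz_5 = 3.5; r_5 = 0.5; cx_6 = 4.5; cy_6 = 5.5; cz_6 = 5.5; r_6 = 1.5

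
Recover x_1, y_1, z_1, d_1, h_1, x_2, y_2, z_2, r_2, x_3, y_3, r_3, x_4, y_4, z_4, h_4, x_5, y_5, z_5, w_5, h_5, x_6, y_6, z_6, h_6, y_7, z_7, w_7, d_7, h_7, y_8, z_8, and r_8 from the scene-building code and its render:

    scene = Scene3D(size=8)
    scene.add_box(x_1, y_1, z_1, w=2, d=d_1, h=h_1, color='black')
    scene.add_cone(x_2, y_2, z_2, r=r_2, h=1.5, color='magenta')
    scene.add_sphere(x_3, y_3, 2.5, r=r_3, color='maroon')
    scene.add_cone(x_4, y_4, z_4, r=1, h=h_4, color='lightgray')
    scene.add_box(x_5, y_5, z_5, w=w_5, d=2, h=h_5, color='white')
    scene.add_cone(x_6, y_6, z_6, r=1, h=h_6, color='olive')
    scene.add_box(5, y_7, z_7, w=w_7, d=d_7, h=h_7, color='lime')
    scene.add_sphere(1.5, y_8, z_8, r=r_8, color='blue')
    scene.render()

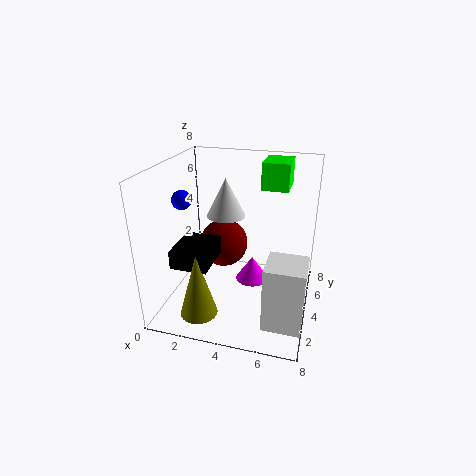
x_1 = 1, y_1 = 1.5, z_1 = 3, d_1 = 2.5, h_1 = 1, x_2 = 4.5, y_2 = 5.5, z_2 = 0.5, r_2 = 1, x_3 = 2.5, y_3 = 6, r_3 = 1.5, x_4 = 3.5, y_4 = 3.5, z_4 = 5.5, h_4 = 2, x_5 = 6, y_5 = 1, z_5 = 0.5, w_5 = 2, h_5 = 3.5, x_6 = 2.5, y_6 = 1.5, z_6 = 0.5, h_6 = 3.5, y_7 = 5, z_7 = 6.5, w_7 = 1.5, d_7 = 2, h_7 = 1.5, y_8 = 2.5, z_8 = 6.5, r_8 = 0.5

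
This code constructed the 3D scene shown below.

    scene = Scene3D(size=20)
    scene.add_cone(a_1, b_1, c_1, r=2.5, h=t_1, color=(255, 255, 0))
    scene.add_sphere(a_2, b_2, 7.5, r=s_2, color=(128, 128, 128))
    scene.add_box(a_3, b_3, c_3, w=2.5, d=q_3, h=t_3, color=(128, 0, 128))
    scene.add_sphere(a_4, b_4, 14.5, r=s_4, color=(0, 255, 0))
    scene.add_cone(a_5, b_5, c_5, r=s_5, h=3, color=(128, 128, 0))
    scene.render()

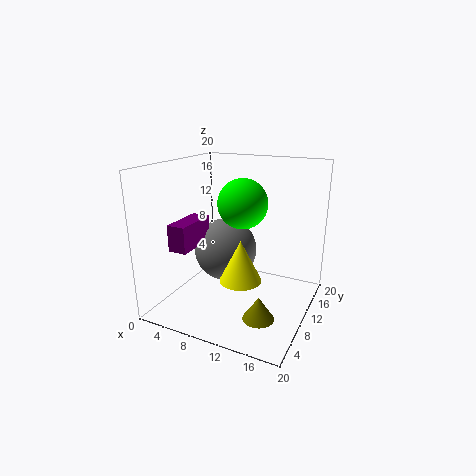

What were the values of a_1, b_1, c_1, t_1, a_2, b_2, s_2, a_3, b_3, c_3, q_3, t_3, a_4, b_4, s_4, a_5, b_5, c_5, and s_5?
a_1 = 13.5; b_1 = 3.5; c_1 = 7.5; t_1 = 5; a_2 = 7.5; b_2 = 11; s_2 = 4.5; a_3 = 3.5; b_3 = 3; c_3 = 9.5; q_3 = 6; t_3 = 3.5; a_4 = 10; b_4 = 11.5; s_4 = 3.5; a_5 = 15.5; b_5 = 4.5; c_5 = 2; s_5 = 2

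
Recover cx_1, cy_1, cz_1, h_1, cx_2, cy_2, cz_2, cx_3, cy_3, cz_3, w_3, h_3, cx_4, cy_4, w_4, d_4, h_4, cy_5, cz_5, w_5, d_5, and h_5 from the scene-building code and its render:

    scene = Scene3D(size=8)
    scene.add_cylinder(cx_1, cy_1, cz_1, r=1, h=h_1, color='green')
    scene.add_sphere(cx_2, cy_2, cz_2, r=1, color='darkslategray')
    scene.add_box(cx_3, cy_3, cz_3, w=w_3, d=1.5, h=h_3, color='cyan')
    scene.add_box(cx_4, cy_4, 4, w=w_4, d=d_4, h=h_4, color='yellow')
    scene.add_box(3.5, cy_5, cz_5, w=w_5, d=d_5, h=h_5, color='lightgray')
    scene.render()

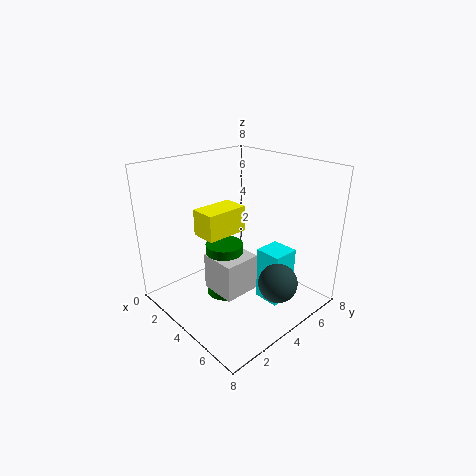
cx_1 = 4, cy_1 = 3, cz_1 = 1, h_1 = 3, cx_2 = 7, cy_2 = 4, cz_2 = 2.5, cx_3 = 5, cy_3 = 4.5, cz_3 = 0.5, w_3 = 1.5, h_3 = 3, cx_4 = 2, cy_4 = 2.5, w_4 = 1.5, d_4 = 2.5, h_4 = 1.5, cy_5 = 2, cz_5 = 1.5, w_5 = 2, d_5 = 2, h_5 = 2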